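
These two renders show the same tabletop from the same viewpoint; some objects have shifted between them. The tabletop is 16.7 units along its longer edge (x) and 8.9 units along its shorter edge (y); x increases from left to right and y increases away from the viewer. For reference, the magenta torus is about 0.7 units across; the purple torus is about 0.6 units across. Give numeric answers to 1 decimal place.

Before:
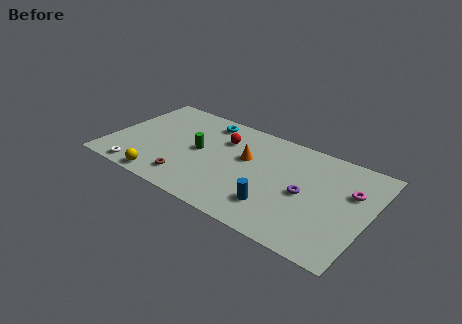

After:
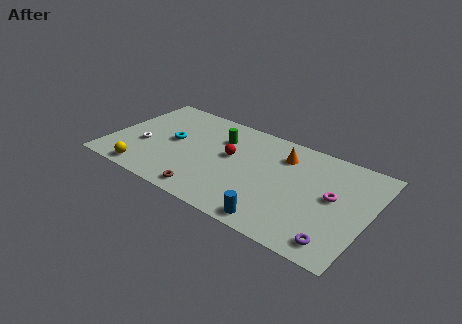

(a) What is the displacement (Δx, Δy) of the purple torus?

(2.4, -2.9)

The purple torus was at about (12.7, 4.2) and moved to about (15.1, 1.3).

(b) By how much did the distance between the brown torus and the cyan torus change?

-1.2

They were about 5.9 units apart before and 4.7 after — 1.2 units closer together.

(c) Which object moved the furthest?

the purple torus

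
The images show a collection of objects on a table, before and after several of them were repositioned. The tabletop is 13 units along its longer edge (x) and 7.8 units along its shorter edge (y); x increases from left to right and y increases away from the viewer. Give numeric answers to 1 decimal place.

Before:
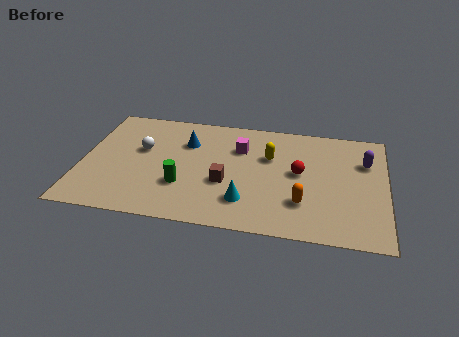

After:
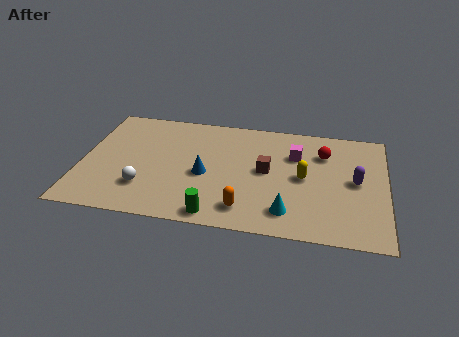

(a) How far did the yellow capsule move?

1.9

From (8.0, 5.1) to (9.5, 3.9), the yellow capsule covered √(1.5² + 1.2²) ≈ 1.9 units.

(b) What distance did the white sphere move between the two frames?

2.6

The white sphere was near (2.5, 4.7) before and (2.8, 2.1) after, so it travelled √(0.3² + 2.6²) ≈ 2.6 units.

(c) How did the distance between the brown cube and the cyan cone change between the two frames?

+1.4

Before: roughly 1.4 units apart; after: 2.8. That's 1.4 units further apart.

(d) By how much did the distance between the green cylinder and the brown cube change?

+2.0

The distance was about 1.9 in the first image and 3.9 in the second, so they moved 2.0 units further apart.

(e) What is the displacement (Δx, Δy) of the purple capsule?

(-0.4, -1.4)

From the two frames, the purple capsule sits at roughly (12.1, 5.4) before and (11.7, 4.0) after.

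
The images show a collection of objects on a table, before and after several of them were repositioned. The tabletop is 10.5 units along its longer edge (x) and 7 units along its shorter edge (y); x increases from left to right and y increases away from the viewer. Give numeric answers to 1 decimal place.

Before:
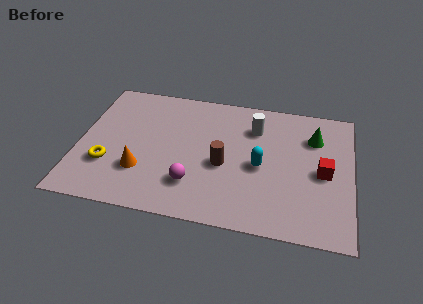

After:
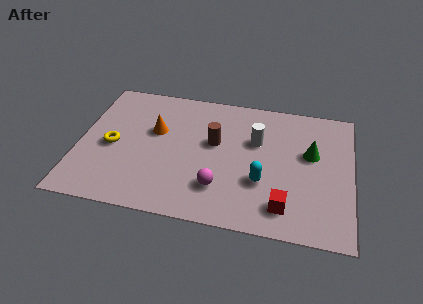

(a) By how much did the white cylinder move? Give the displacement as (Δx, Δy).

(0.1, -0.7)

The white cylinder was at about (6.7, 5.2) and moved to about (6.8, 4.5).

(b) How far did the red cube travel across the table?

2.4

The red cube was near (9.4, 3.3) before and (8.0, 1.3) after, so it travelled √(1.4² + 2.0²) ≈ 2.4 units.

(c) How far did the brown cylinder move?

1.2

The brown cylinder moved from about (5.6, 3.0) to (5.2, 4.1), a distance of √(0.4² + 1.1²) ≈ 1.2.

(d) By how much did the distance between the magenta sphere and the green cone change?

-1.4

The distance was about 5.6 in the first image and 4.2 in the second, so they moved 1.4 units closer together.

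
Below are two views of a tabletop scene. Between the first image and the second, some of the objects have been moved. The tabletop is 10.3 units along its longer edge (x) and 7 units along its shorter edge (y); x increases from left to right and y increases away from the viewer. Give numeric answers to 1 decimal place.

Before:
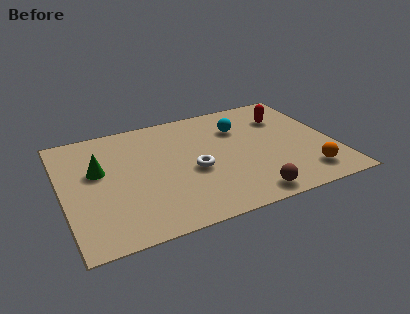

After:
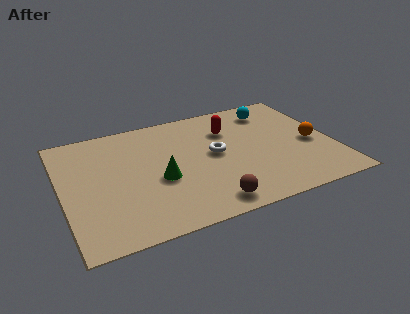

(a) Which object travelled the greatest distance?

the green cone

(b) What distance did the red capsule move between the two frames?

2.2

From (8.7, 5.1) to (6.5, 5.0), the red capsule covered √(2.2² + 0.1²) ≈ 2.2 units.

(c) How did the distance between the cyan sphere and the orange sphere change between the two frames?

-1.4

The distance was about 4.3 in the first image and 2.9 in the second, so they moved 1.4 units closer together.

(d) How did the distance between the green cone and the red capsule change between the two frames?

-3.8

They were about 7.4 units apart before and 3.6 after — 3.8 units closer together.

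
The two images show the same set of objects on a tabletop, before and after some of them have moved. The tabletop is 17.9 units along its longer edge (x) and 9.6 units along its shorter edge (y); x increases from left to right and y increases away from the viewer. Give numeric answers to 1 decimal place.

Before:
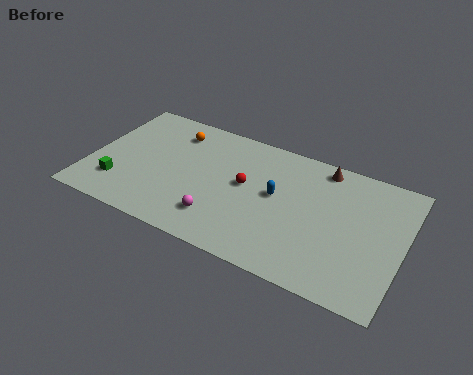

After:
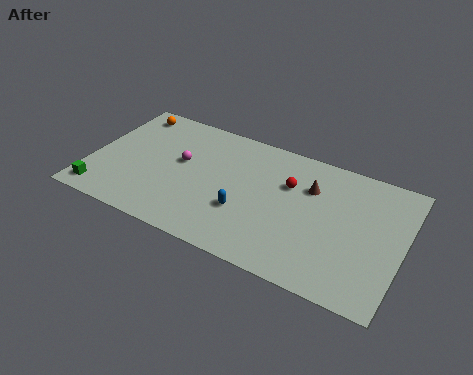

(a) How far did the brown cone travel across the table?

1.9

The brown cone moved from about (13.0, 8.5) to (12.5, 6.7), a distance of √(0.5² + 1.8²) ≈ 1.9.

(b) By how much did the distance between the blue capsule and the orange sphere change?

+2.3

Before: roughly 6.7 units apart; after: 9.0. That's 2.3 units further apart.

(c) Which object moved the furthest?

the magenta sphere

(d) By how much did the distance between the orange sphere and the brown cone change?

+2.4

They were about 8.6 units apart before and 11.0 after — 2.4 units further apart.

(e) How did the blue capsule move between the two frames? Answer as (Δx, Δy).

(-1.6, -2.0)

The blue capsule was at about (10.7, 5.3) and moved to about (9.1, 3.3).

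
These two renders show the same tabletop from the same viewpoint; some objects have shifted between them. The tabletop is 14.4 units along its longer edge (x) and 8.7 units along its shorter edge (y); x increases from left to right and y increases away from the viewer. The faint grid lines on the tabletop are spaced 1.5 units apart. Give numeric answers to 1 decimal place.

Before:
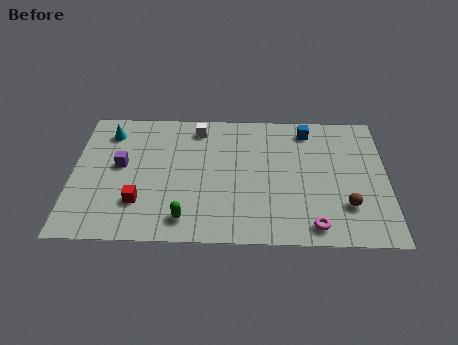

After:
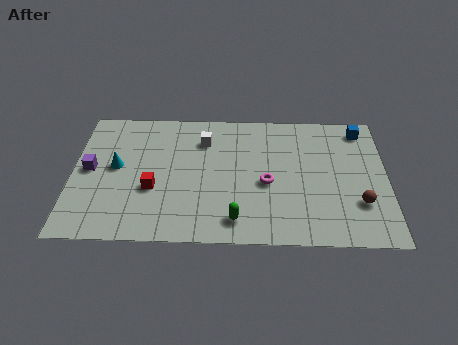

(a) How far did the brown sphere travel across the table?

0.6

The brown sphere moved from about (12.5, 2.4) to (13.1, 2.6), a distance of √(0.6² + 0.2²) ≈ 0.6.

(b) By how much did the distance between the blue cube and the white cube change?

+2.3

Before: roughly 5.1 units apart; after: 7.4. That's 2.3 units further apart.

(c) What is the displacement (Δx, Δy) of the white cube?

(0.3, -0.8)

The white cube started near (5.7, 7.4) and ended near (6.0, 6.6).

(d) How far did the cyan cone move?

2.3

From (1.6, 7.0) to (2.0, 4.7), the cyan cone covered √(0.4² + 2.3²) ≈ 2.3 units.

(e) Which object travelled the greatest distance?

the magenta torus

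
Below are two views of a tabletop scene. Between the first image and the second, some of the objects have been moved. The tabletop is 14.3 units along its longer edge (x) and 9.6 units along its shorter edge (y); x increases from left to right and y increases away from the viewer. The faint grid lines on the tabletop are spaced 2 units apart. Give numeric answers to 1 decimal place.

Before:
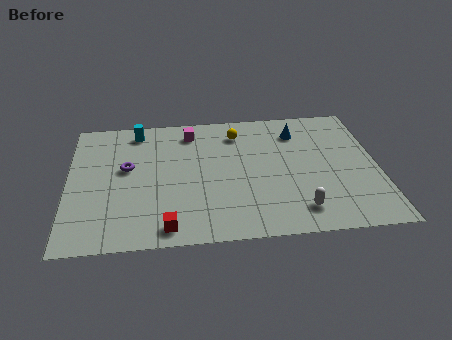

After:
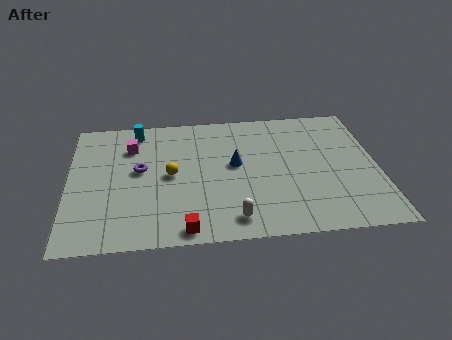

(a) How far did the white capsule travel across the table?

3.0

From (10.5, 1.7) to (7.5, 1.4), the white capsule covered √(3.0² + 0.3²) ≈ 3.0 units.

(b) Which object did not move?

the cyan cylinder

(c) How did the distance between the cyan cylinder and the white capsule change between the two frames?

-1.7

They were about 9.8 units apart before and 8.1 after — 1.7 units closer together.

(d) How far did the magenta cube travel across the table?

2.9

The magenta cube was near (5.7, 8.0) before and (2.9, 7.1) after, so it travelled √(2.8² + 0.9²) ≈ 2.9 units.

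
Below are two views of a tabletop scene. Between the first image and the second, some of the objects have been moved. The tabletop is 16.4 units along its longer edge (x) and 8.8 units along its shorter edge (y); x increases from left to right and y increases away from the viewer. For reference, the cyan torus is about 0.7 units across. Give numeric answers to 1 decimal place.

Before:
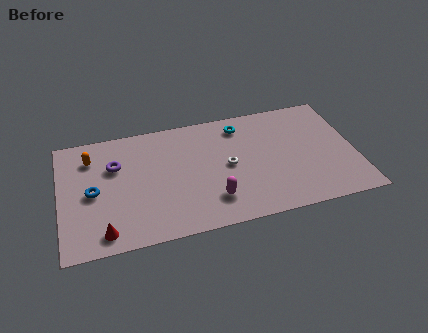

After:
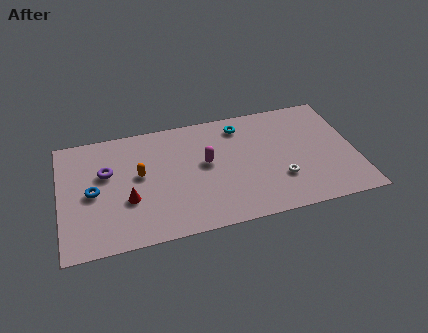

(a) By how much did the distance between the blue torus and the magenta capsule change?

-0.5

The distance was about 6.8 in the first image and 6.3 in the second, so they moved 0.5 units closer together.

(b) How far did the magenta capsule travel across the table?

2.8

The magenta capsule was near (8.3, 2.1) before and (8.1, 4.9) after, so it travelled √(0.2² + 2.8²) ≈ 2.8 units.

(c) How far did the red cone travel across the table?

2.4

From (2.3, 1.2) to (3.7, 3.2), the red cone covered √(1.4² + 2.0²) ≈ 2.4 units.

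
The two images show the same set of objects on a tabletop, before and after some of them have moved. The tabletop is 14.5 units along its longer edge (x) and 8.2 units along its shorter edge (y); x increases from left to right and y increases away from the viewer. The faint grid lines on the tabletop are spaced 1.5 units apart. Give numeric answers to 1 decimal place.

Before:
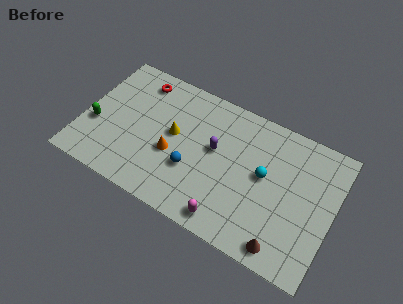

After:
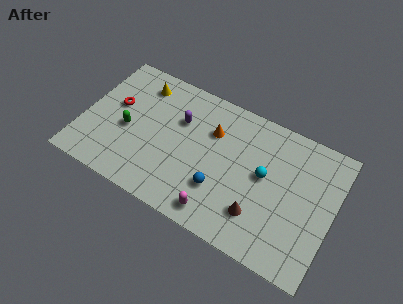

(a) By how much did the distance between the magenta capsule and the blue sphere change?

-1.7

Before: roughly 3.1 units apart; after: 1.4. That's 1.7 units closer together.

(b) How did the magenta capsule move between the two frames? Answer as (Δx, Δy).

(-0.6, 0.1)

From the two frames, the magenta capsule sits at roughly (8.9, 1.0) before and (8.3, 1.1) after.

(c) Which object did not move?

the cyan sphere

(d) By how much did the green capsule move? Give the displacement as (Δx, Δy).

(1.8, 0.5)

The green capsule was at about (0.8, 3.1) and moved to about (2.6, 3.6).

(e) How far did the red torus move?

2.4

From (2.8, 6.9) to (1.7, 4.8), the red torus covered √(1.1² + 2.1²) ≈ 2.4 units.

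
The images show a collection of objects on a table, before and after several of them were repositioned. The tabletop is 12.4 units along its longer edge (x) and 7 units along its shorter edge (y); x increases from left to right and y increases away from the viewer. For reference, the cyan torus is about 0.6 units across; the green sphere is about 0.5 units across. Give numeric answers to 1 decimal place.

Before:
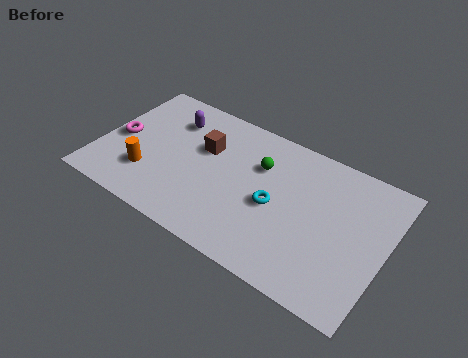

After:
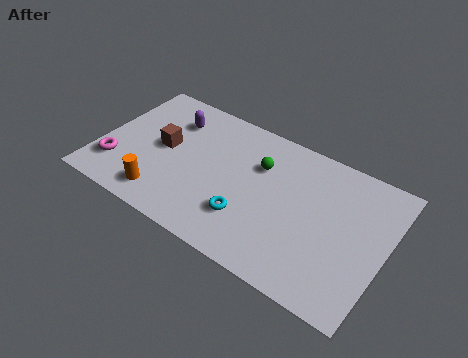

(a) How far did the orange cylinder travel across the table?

1.1

The orange cylinder was near (2.3, 2.0) before and (3.1, 1.2) after, so it travelled √(0.8² + 0.8²) ≈ 1.1 units.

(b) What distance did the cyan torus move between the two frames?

1.6

The cyan torus moved from about (7.7, 3.2) to (6.7, 2.0), a distance of √(1.0² + 1.2²) ≈ 1.6.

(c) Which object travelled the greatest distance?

the brown cube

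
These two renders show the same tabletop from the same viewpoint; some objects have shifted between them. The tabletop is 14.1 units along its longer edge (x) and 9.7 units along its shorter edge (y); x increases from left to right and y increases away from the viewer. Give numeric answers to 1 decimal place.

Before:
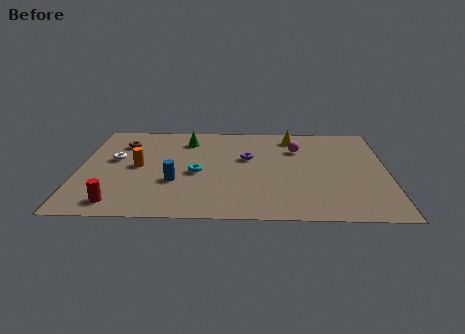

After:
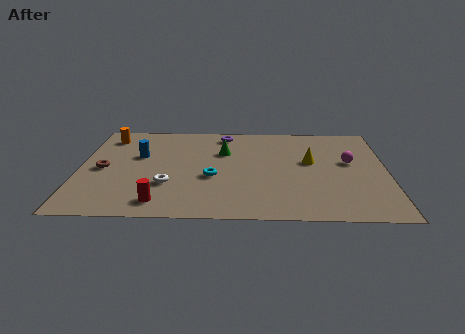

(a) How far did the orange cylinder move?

3.4

The orange cylinder moved from about (2.7, 4.9) to (1.2, 8.0), a distance of √(1.5² + 3.1²) ≈ 3.4.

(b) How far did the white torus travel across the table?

3.5

From (1.6, 5.6) to (4.1, 3.1), the white torus covered √(2.5² + 2.5²) ≈ 3.5 units.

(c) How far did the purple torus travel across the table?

2.7

From (7.7, 5.9) to (6.6, 8.4), the purple torus covered √(1.1² + 2.5²) ≈ 2.7 units.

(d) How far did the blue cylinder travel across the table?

3.1

From (4.4, 3.4) to (2.7, 6.0), the blue cylinder covered √(1.7² + 2.6²) ≈ 3.1 units.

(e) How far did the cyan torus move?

0.8

The cyan torus was near (5.4, 4.3) before and (6.1, 3.9) after, so it travelled √(0.7² + 0.4²) ≈ 0.8 units.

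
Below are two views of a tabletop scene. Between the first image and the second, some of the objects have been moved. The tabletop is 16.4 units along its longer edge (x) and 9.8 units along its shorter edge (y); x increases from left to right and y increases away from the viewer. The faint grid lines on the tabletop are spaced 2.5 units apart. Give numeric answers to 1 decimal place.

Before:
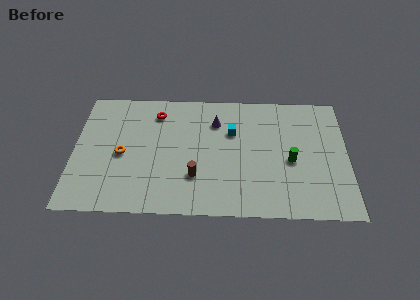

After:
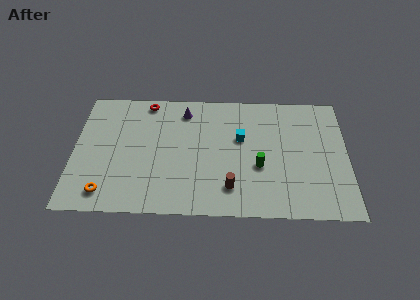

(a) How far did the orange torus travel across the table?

3.1

The orange torus moved from about (2.9, 4.5) to (2.0, 1.5), a distance of √(0.9² + 3.0²) ≈ 3.1.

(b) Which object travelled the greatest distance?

the orange torus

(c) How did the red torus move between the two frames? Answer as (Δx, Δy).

(-0.6, 0.9)

From the two frames, the red torus sits at roughly (4.9, 7.9) before and (4.3, 8.8) after.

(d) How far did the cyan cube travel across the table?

0.7

The cyan cube was near (9.5, 6.5) before and (10.0, 6.0) after, so it travelled √(0.5² + 0.5²) ≈ 0.7 units.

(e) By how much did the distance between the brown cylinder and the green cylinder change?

-3.5

They were about 5.9 units apart before and 2.4 after — 3.5 units closer together.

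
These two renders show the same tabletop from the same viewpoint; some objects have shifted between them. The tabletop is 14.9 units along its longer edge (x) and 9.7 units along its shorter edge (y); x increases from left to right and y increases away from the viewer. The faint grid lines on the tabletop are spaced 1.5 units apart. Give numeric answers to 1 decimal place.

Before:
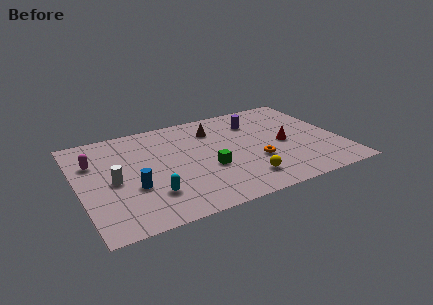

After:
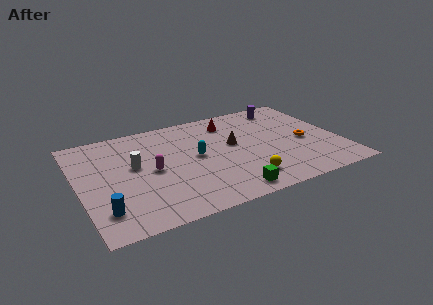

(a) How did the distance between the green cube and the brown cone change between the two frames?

+0.7

Before: roughly 3.8 units apart; after: 4.5. That's 0.7 units further apart.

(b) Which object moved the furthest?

the red cone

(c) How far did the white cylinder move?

1.6

The white cylinder was near (1.9, 4.5) before and (3.2, 5.5) after, so it travelled √(1.3² + 1.0²) ≈ 1.6 units.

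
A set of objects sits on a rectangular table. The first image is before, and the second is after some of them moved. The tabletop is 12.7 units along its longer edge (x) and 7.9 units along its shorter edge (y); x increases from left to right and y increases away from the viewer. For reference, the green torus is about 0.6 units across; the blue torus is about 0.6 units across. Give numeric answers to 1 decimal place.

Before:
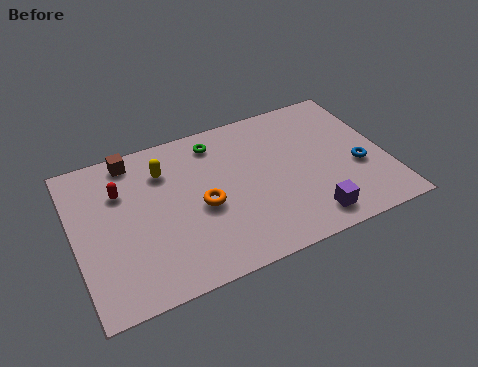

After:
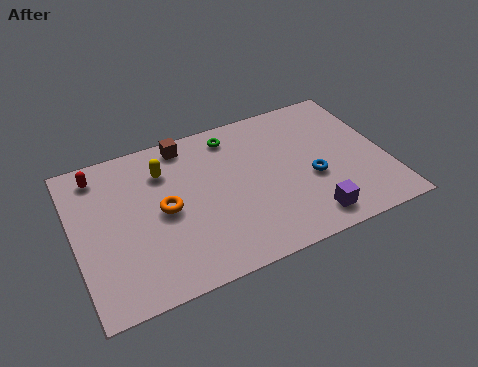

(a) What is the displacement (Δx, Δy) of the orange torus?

(-1.5, 0.4)

The orange torus started near (5.1, 3.5) and ended near (3.6, 3.9).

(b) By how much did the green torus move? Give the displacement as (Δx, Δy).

(0.7, 0.1)

The green torus started near (6.0, 6.6) and ended near (6.7, 6.7).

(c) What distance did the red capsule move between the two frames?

1.4

The red capsule was near (2.0, 5.5) before and (1.2, 6.7) after, so it travelled √(0.8² + 1.2²) ≈ 1.4 units.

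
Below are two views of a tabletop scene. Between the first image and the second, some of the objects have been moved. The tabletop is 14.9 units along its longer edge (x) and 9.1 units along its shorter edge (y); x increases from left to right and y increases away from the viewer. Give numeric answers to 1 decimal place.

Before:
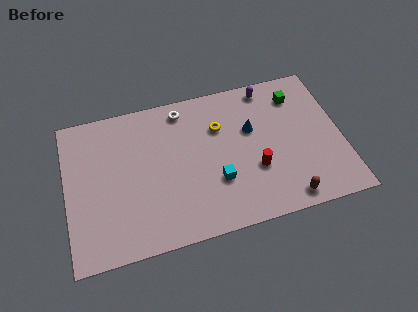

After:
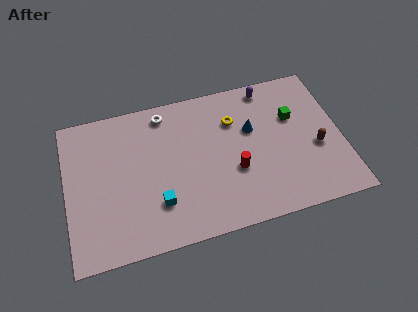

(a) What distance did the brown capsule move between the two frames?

3.3

The brown capsule was near (11.6, 1.0) before and (13.5, 3.7) after, so it travelled √(1.9² + 2.7²) ≈ 3.3 units.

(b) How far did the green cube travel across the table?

1.3

From (12.7, 7.2) to (12.4, 5.9), the green cube covered √(0.3² + 1.3²) ≈ 1.3 units.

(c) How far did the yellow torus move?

0.8

The yellow torus was near (8.4, 6.3) before and (9.2, 6.5) after, so it travelled √(0.8² + 0.2²) ≈ 0.8 units.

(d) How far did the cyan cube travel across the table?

3.2

The cyan cube was near (8.0, 3.0) before and (4.8, 2.5) after, so it travelled √(3.2² + 0.5²) ≈ 3.2 units.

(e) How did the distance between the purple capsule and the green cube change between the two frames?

+0.8

The distance was about 1.7 in the first image and 2.5 in the second, so they moved 0.8 units further apart.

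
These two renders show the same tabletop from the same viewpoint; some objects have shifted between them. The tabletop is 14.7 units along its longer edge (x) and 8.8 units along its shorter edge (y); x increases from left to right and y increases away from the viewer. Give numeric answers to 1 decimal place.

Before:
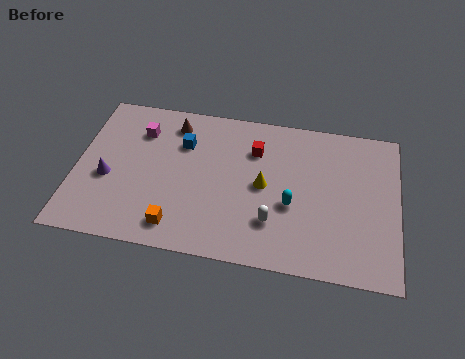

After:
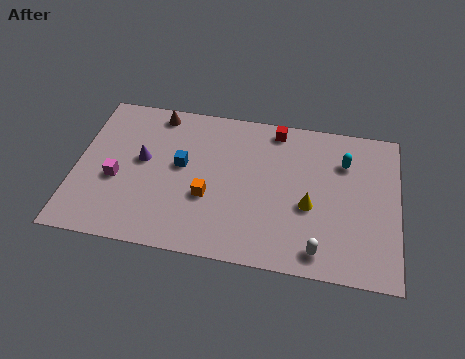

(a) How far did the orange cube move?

2.3

From (4.8, 1.4) to (6.1, 3.3), the orange cube covered √(1.3² + 1.9²) ≈ 2.3 units.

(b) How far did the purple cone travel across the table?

2.0

The purple cone was near (1.5, 3.6) before and (3.0, 4.9) after, so it travelled √(1.5² + 1.3²) ≈ 2.0 units.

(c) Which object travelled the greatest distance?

the cyan capsule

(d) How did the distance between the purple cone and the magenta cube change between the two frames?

-1.6

The distance was about 3.3 in the first image and 1.7 in the second, so they moved 1.6 units closer together.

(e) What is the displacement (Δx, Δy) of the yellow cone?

(2.1, -0.8)

The yellow cone started near (8.6, 4.4) and ended near (10.7, 3.6).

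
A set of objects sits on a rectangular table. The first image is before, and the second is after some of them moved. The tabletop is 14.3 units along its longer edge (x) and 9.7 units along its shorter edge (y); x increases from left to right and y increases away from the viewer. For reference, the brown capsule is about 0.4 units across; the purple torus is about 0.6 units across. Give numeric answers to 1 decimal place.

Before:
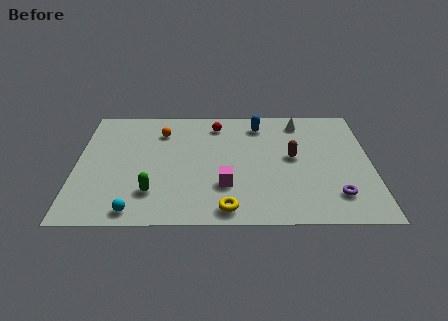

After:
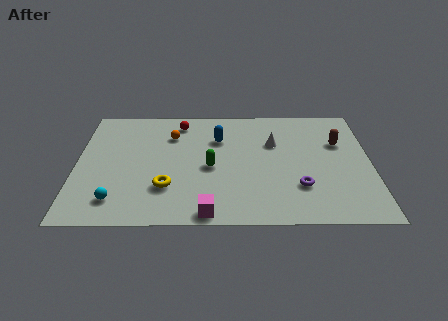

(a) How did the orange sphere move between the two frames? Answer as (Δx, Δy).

(0.5, -0.3)

The orange sphere started near (4.1, 7.4) and ended near (4.6, 7.1).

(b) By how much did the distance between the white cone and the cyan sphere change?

-1.9

Before: roughly 10.8 units apart; after: 8.9. That's 1.9 units closer together.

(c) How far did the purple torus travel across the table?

1.8

The purple torus moved from about (12.5, 2.1) to (10.8, 2.8), a distance of √(1.7² + 0.7²) ≈ 1.8.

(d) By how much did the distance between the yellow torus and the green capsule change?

-1.2

Before: roughly 3.8 units apart; after: 2.6. That's 1.2 units closer together.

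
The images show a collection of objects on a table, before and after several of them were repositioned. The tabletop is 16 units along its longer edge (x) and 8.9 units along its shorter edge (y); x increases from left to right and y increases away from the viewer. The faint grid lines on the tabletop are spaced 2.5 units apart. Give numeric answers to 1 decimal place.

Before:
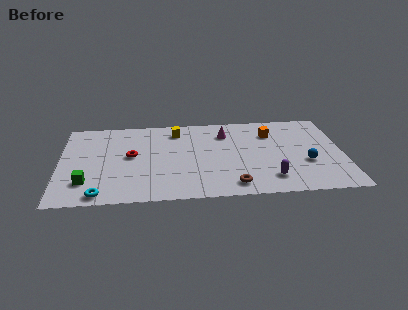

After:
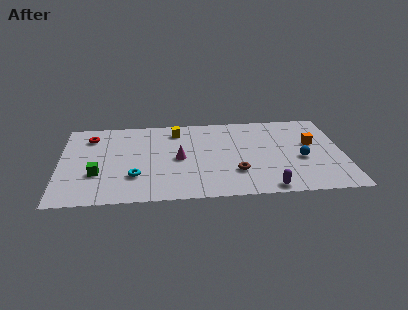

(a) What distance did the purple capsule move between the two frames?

1.0

The purple capsule was near (11.8, 1.8) before and (11.6, 0.8) after, so it travelled √(0.2² + 1.0²) ≈ 1.0 units.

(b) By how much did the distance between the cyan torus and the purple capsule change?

-1.9

They were about 9.5 units apart before and 7.6 after — 1.9 units closer together.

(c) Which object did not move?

the yellow cube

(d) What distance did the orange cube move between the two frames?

2.6

The orange cube was near (12.0, 6.6) before and (14.3, 5.3) after, so it travelled √(2.3² + 1.3²) ≈ 2.6 units.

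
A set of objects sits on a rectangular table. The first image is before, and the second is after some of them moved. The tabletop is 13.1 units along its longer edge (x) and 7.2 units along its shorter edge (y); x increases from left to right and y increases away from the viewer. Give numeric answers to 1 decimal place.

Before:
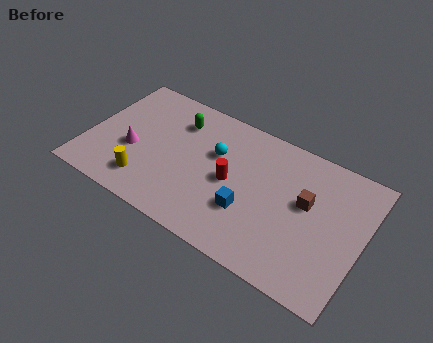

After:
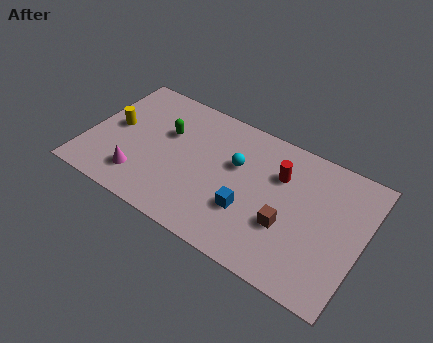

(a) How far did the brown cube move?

1.7

The brown cube was near (10.4, 4.2) before and (9.7, 2.6) after, so it travelled √(0.7² + 1.6²) ≈ 1.7 units.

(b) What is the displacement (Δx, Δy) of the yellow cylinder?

(-1.9, 2.3)

The yellow cylinder started near (3.1, 1.5) and ended near (1.2, 3.8).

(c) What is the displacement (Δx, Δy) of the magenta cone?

(0.6, -1.3)

The magenta cone started near (2.2, 2.9) and ended near (2.8, 1.6).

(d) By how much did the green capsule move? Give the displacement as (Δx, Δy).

(-0.4, -0.9)

The green capsule was at about (4.0, 5.5) and moved to about (3.6, 4.6).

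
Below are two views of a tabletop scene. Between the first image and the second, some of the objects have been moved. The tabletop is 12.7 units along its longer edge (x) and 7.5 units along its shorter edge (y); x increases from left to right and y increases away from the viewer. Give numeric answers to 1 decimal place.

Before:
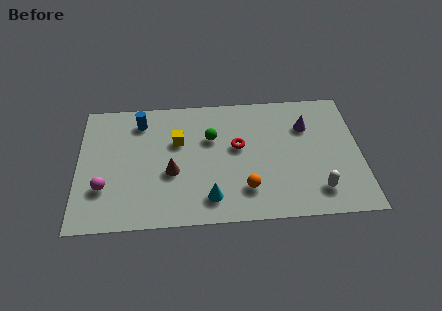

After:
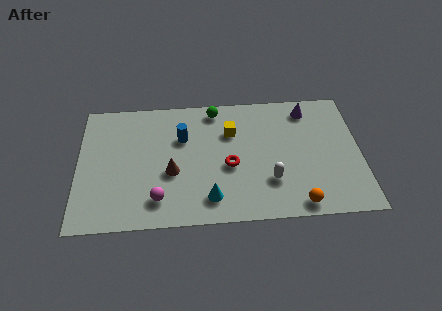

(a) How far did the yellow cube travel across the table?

2.4

The yellow cube moved from about (4.5, 4.8) to (6.9, 5.2), a distance of √(2.4² + 0.4²) ≈ 2.4.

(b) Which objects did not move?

the brown cone and the cyan cone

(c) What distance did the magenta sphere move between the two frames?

2.5

From (1.2, 2.3) to (3.6, 1.5), the magenta sphere covered √(2.4² + 0.8²) ≈ 2.5 units.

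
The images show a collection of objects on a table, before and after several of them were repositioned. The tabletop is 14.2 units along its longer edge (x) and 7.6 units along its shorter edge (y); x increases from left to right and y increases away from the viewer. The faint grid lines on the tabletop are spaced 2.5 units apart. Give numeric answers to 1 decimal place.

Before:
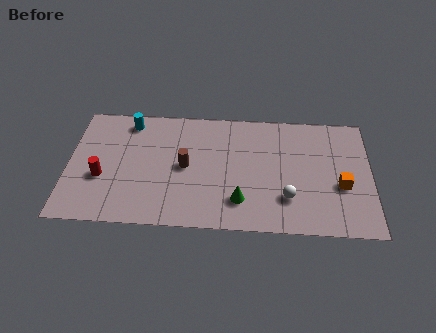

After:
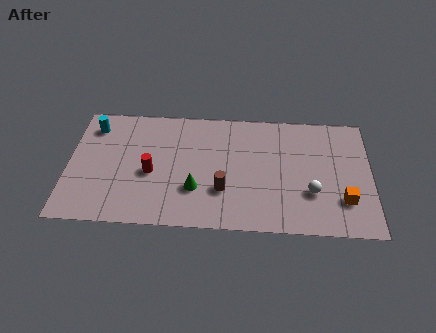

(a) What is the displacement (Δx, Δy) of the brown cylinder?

(1.8, -1.4)

The brown cylinder started near (5.5, 3.8) and ended near (7.3, 2.4).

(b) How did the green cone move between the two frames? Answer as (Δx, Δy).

(-2.1, 0.6)

The green cone started near (8.1, 1.8) and ended near (6.0, 2.4).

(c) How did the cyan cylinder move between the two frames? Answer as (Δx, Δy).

(-1.7, -0.4)

The cyan cylinder started near (2.8, 6.5) and ended near (1.1, 6.1).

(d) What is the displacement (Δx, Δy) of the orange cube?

(0.1, -0.9)

The orange cube was at about (12.8, 3.0) and moved to about (12.9, 2.1).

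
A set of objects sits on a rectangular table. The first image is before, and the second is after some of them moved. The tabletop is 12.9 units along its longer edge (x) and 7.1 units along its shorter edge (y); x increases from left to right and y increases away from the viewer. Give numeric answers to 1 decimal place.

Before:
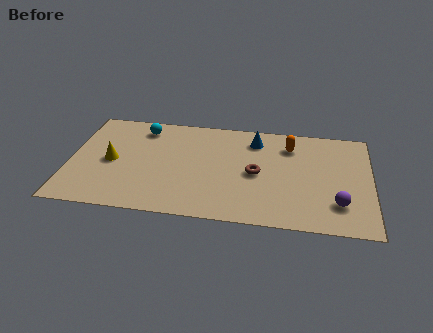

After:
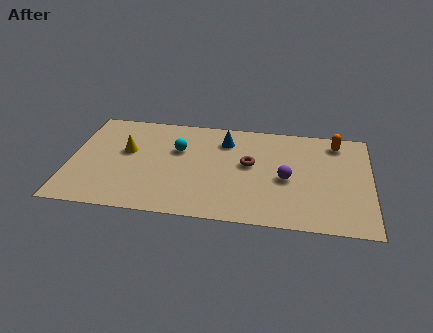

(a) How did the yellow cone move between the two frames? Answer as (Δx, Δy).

(0.6, 0.8)

The yellow cone was at about (1.8, 3.4) and moved to about (2.4, 4.2).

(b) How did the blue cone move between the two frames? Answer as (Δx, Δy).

(-1.3, -0.2)

The blue cone was at about (7.9, 5.7) and moved to about (6.6, 5.5).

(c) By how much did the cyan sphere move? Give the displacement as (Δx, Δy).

(1.6, -1.3)

The cyan sphere started near (3.0, 5.9) and ended near (4.6, 4.6).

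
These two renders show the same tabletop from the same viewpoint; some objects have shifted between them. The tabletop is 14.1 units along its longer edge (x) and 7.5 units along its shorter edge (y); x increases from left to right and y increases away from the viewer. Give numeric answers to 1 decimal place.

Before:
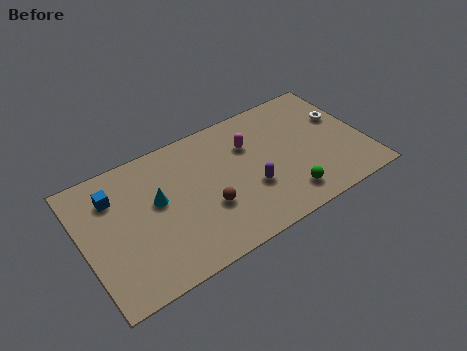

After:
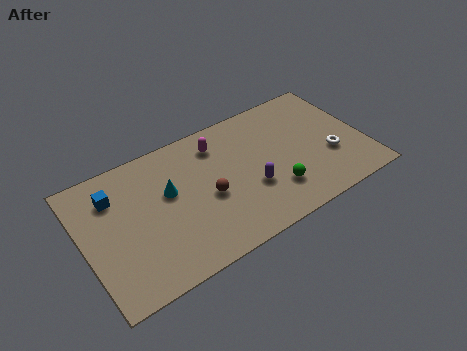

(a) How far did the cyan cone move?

0.6

The cyan cone moved from about (3.7, 4.3) to (4.3, 4.5), a distance of √(0.6² + 0.2²) ≈ 0.6.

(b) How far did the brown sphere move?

0.6

The brown sphere was near (6.0, 2.7) before and (6.1, 3.3) after, so it travelled √(0.1² + 0.6²) ≈ 0.6 units.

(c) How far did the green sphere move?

0.8

From (9.8, 1.4) to (9.3, 2.0), the green sphere covered √(0.5² + 0.6²) ≈ 0.8 units.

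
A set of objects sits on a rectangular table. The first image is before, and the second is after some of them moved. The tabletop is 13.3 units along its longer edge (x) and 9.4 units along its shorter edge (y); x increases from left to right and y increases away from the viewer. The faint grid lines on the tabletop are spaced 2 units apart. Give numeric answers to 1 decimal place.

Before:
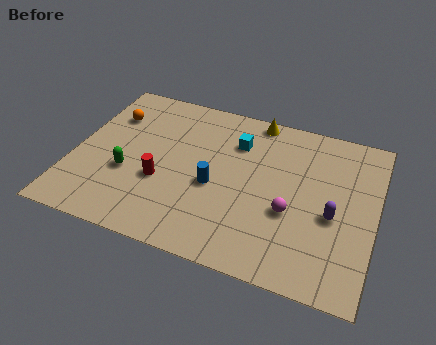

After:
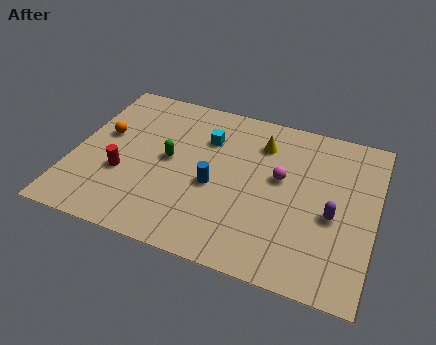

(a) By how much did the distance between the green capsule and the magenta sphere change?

-2.3

Before: roughly 7.2 units apart; after: 4.9. That's 2.3 units closer together.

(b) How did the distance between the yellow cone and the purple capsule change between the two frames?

-1.3

Before: roughly 6.0 units apart; after: 4.7. That's 1.3 units closer together.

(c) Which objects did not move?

the purple capsule and the blue cylinder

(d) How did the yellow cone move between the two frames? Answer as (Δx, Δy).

(0.4, -1.4)

From the two frames, the yellow cone sits at roughly (7.7, 8.6) before and (8.1, 7.2) after.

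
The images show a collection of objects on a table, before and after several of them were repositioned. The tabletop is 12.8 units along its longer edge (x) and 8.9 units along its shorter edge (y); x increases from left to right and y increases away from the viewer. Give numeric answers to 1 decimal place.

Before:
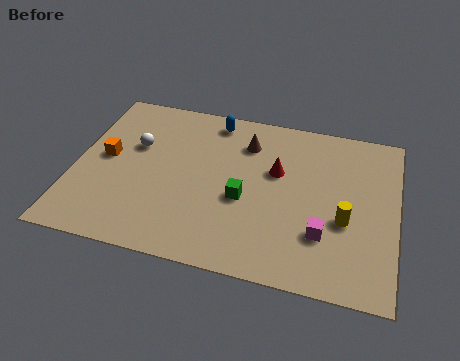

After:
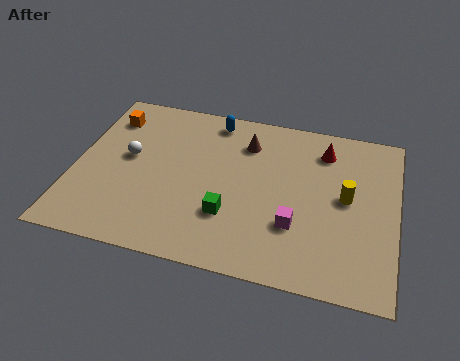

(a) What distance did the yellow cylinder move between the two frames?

1.2

The yellow cylinder was near (10.8, 3.5) before and (10.8, 4.7) after, so it travelled √(0.0² + 1.2²) ≈ 1.2 units.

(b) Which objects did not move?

the blue capsule and the brown cone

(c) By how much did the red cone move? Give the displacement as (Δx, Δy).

(1.8, 1.6)

From the two frames, the red cone sits at roughly (8.0, 5.5) before and (9.8, 7.1) after.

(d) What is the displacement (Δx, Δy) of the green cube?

(-0.5, -1.0)

From the two frames, the green cube sits at roughly (6.8, 3.7) before and (6.3, 2.7) after.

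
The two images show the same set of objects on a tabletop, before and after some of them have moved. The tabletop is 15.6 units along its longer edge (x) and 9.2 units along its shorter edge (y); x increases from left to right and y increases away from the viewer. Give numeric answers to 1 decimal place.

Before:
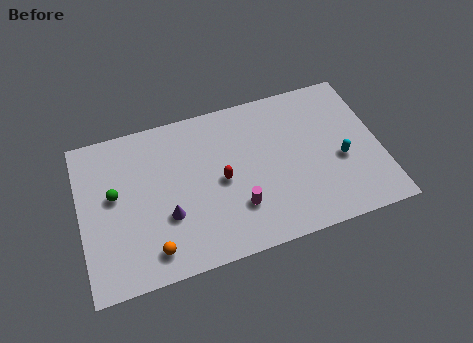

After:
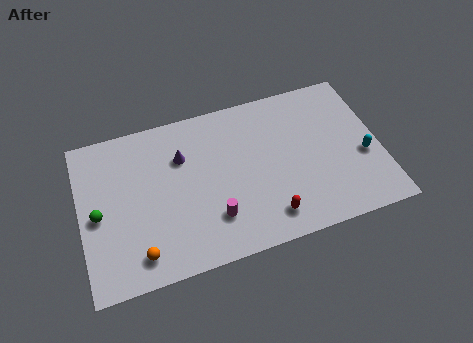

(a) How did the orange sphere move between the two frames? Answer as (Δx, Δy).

(-0.7, 0.0)

The orange sphere was at about (3.5, 1.5) and moved to about (2.8, 1.5).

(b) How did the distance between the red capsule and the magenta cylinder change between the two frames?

+1.0

They were about 1.9 units apart before and 2.9 after — 1.0 units further apart.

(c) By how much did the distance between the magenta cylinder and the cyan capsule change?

+2.5

The distance was about 5.6 in the first image and 8.1 in the second, so they moved 2.5 units further apart.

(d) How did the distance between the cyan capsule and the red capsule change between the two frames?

-0.6

The distance was about 6.2 in the first image and 5.6 in the second, so they moved 0.6 units closer together.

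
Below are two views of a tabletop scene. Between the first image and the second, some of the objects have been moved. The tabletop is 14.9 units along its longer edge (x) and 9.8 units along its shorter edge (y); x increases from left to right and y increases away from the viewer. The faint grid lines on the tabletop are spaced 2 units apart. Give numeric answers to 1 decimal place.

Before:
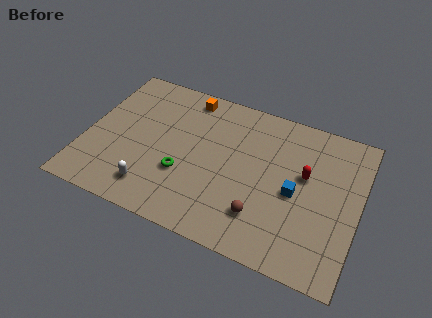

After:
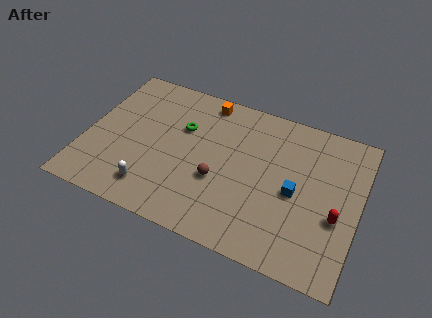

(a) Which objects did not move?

the blue cube and the white capsule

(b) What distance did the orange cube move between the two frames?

1.0

The orange cube was near (5.1, 8.6) before and (6.1, 8.7) after, so it travelled √(1.0² + 0.1²) ≈ 1.0 units.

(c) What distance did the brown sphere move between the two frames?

2.8

From (9.9, 2.4) to (7.4, 3.7), the brown sphere covered √(2.5² + 1.3²) ≈ 2.8 units.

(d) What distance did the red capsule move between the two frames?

2.8

The red capsule moved from about (11.9, 5.8) to (13.8, 3.8), a distance of √(1.9² + 2.0²) ≈ 2.8.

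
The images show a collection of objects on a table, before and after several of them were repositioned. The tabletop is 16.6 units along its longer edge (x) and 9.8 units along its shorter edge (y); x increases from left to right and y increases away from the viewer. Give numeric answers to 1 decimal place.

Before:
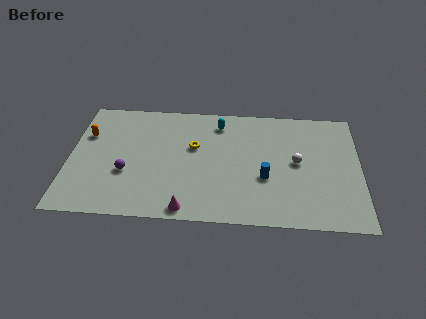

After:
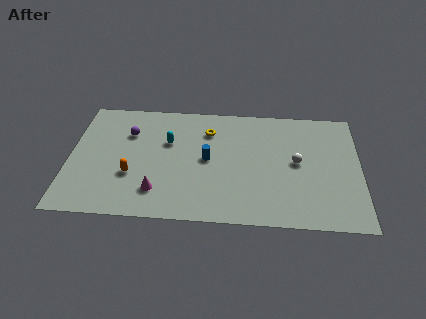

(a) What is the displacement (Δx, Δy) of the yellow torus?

(0.8, 1.4)

The yellow torus was at about (7.1, 6.0) and moved to about (7.9, 7.4).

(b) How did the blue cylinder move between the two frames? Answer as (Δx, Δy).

(-3.3, 1.3)

The blue cylinder started near (11.2, 3.7) and ended near (7.9, 5.0).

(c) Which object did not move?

the white sphere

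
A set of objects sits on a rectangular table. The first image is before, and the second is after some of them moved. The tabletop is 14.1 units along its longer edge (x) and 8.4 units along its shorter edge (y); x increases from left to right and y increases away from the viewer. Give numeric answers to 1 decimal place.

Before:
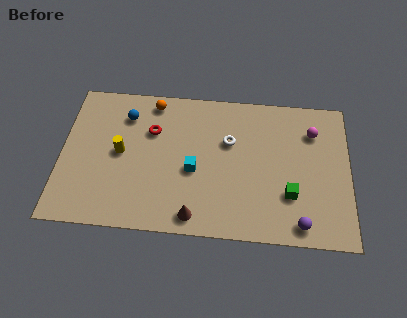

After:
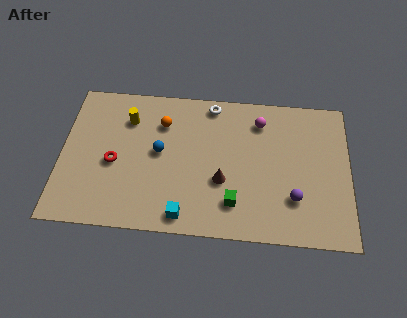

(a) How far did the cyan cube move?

2.6

The cyan cube moved from about (6.5, 3.6) to (6.1, 1.0), a distance of √(0.4² + 2.6²) ≈ 2.6.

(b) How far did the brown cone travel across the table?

2.5

The brown cone was near (6.6, 1.0) before and (7.9, 3.1) after, so it travelled √(1.3² + 2.1²) ≈ 2.5 units.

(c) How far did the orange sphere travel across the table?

1.3

The orange sphere was near (4.4, 7.4) before and (4.9, 6.2) after, so it travelled √(0.5² + 1.2²) ≈ 1.3 units.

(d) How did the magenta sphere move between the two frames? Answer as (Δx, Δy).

(-2.6, 0.4)

From the two frames, the magenta sphere sits at roughly (12.3, 6.3) before and (9.7, 6.7) after.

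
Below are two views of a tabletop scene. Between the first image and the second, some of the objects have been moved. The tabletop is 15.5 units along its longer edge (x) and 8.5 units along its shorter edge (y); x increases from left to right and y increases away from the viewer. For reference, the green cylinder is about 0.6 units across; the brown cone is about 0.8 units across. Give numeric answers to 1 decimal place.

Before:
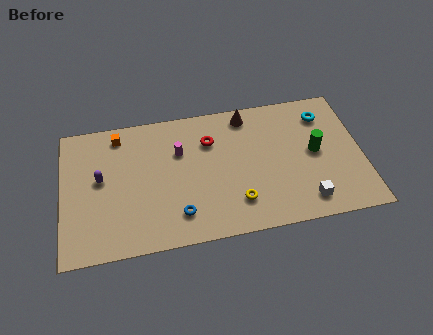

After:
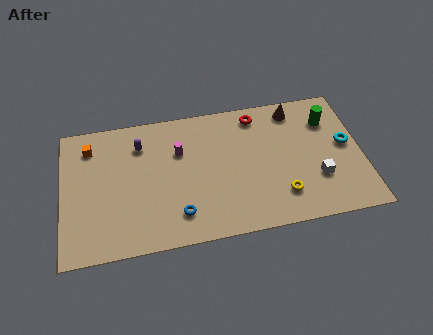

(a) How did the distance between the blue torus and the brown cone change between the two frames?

+1.6

The distance was about 6.8 in the first image and 8.4 in the second, so they moved 1.6 units further apart.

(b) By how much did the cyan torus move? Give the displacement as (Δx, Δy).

(1.0, -2.1)

The cyan torus started near (13.7, 6.7) and ended near (14.7, 4.6).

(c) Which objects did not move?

the blue torus and the magenta cylinder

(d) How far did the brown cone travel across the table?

2.5

The brown cone was near (9.7, 7.4) before and (12.2, 7.3) after, so it travelled √(2.5² + 0.1²) ≈ 2.5 units.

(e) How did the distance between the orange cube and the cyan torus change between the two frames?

+2.7

They were about 10.7 units apart before and 13.4 after — 2.7 units further apart.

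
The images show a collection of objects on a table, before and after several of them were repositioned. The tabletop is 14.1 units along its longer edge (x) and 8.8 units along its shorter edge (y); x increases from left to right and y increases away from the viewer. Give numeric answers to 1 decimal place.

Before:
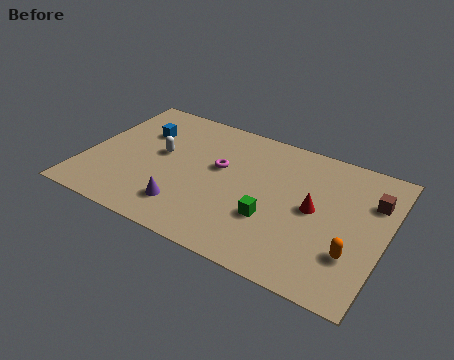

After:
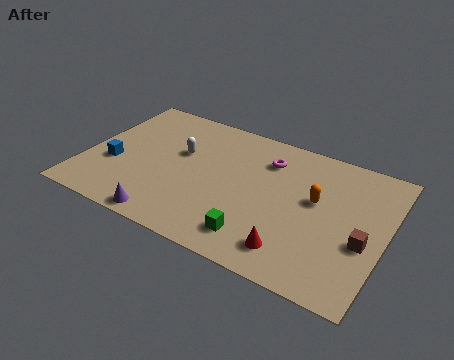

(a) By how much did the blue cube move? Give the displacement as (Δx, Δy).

(-0.9, -2.8)

The blue cube was at about (2.3, 6.1) and moved to about (1.4, 3.3).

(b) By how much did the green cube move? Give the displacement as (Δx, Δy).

(-0.5, -1.4)

The green cube started near (9.0, 3.0) and ended near (8.5, 1.6).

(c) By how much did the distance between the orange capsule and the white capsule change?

-3.2

Before: roughly 9.7 units apart; after: 6.5. That's 3.2 units closer together.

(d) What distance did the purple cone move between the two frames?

1.3

The purple cone moved from about (5.1, 1.9) to (4.4, 0.8), a distance of √(0.7² + 1.1²) ≈ 1.3.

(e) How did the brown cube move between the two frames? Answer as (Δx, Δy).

(-0.1, -2.7)

The brown cube was at about (13.3, 6.2) and moved to about (13.2, 3.5).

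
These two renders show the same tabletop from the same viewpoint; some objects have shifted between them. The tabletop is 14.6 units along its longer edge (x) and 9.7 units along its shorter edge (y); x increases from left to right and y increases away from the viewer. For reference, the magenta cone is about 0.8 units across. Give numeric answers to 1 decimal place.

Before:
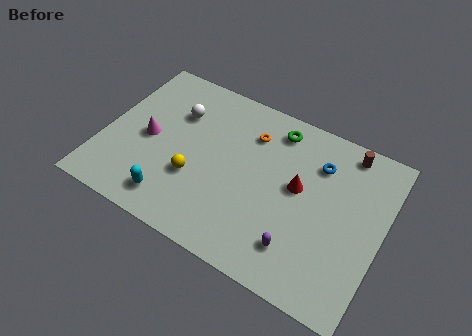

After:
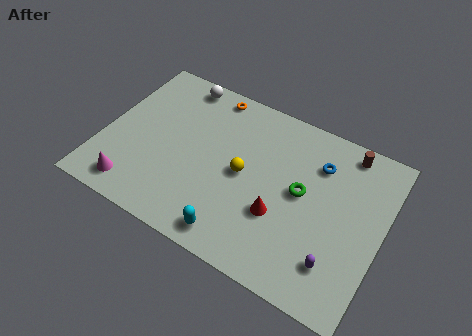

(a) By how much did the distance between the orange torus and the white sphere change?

-2.2

Before: roughly 3.9 units apart; after: 1.7. That's 2.2 units closer together.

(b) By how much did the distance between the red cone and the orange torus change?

+3.6

They were about 3.4 units apart before and 7.0 after — 3.6 units further apart.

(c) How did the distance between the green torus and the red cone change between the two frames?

-1.2

The distance was about 3.2 in the first image and 2.0 in the second, so they moved 1.2 units closer together.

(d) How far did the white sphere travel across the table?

1.9

The white sphere moved from about (3.5, 6.8) to (3.3, 8.7), a distance of √(0.2² + 1.9²) ≈ 1.9.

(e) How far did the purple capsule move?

1.9

The purple capsule was near (10.7, 2.1) before and (12.6, 2.2) after, so it travelled √(1.9² + 0.1²) ≈ 1.9 units.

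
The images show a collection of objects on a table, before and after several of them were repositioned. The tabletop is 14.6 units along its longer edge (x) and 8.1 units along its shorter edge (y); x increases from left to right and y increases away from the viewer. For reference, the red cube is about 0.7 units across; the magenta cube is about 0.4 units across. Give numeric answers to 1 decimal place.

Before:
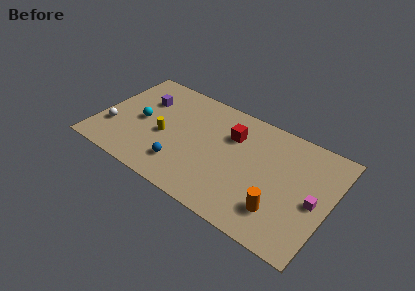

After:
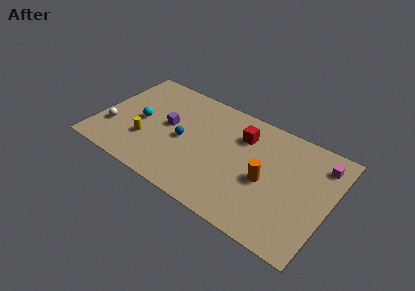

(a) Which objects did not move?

the cyan sphere and the white sphere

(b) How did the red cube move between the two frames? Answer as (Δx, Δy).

(0.6, 0.3)

From the two frames, the red cube sits at roughly (8.2, 5.7) before and (8.8, 6.0) after.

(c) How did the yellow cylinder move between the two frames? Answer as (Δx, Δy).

(-1.0, -0.9)

The yellow cylinder started near (4.2, 3.5) and ended near (3.2, 2.6).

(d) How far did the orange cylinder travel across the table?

1.9

The orange cylinder was near (11.8, 2.0) before and (10.7, 3.6) after, so it travelled √(1.1² + 1.6²) ≈ 1.9 units.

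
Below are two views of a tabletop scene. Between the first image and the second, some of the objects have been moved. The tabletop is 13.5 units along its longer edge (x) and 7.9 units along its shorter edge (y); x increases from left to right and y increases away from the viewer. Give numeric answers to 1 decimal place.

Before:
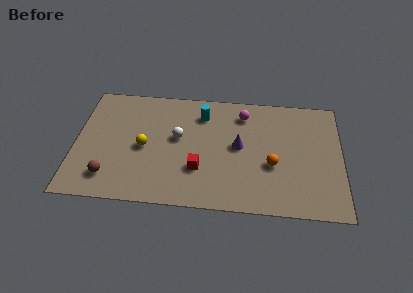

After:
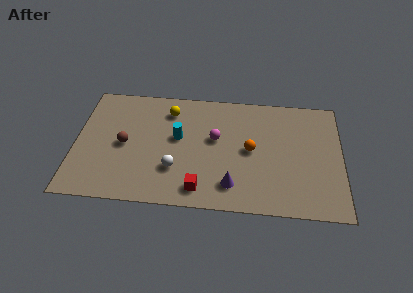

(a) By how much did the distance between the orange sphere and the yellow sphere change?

-1.7

They were about 6.5 units apart before and 4.8 after — 1.7 units closer together.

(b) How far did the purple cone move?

2.6

The purple cone was near (8.3, 4.2) before and (8.0, 1.6) after, so it travelled √(0.3² + 2.6²) ≈ 2.6 units.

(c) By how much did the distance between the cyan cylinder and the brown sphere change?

-3.7

Before: roughly 6.5 units apart; after: 2.8. That's 3.7 units closer together.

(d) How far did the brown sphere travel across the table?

2.3

The brown sphere was near (1.8, 1.6) before and (2.5, 3.8) after, so it travelled √(0.7² + 2.2²) ≈ 2.3 units.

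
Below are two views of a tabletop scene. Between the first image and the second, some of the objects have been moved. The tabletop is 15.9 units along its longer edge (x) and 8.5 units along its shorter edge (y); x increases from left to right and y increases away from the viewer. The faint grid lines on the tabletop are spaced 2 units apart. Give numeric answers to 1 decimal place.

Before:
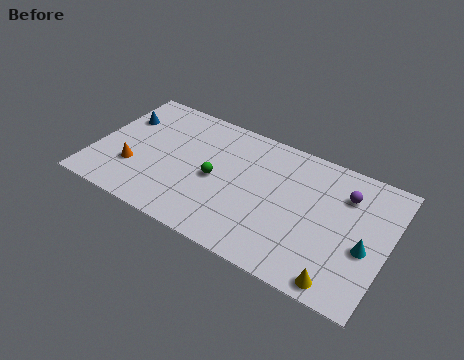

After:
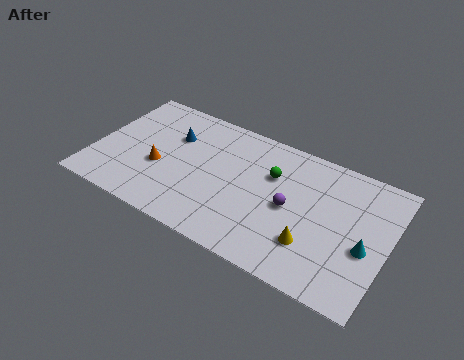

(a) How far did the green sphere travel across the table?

3.4

The green sphere was near (6.6, 4.0) before and (9.5, 5.7) after, so it travelled √(2.9² + 1.7²) ≈ 3.4 units.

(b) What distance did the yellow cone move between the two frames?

2.3

The yellow cone moved from about (13.8, 0.9) to (12.1, 2.4), a distance of √(1.7² + 1.5²) ≈ 2.3.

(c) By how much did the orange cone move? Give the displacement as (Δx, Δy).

(1.3, 0.7)

The orange cone was at about (2.3, 2.7) and moved to about (3.6, 3.4).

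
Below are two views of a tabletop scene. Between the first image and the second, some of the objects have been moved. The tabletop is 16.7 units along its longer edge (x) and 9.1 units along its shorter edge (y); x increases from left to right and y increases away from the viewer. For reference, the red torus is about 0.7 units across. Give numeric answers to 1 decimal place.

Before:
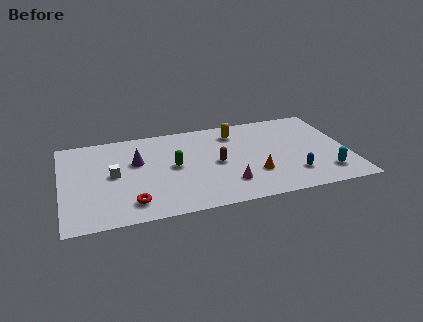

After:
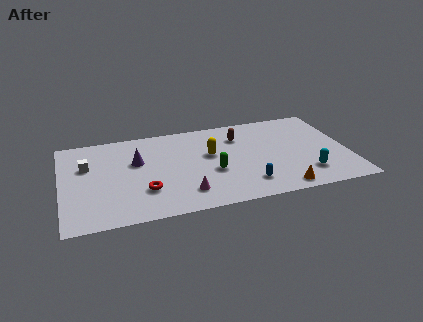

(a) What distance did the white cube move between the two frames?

1.9

The white cube was near (3.0, 4.7) before and (1.5, 5.9) after, so it travelled √(1.5² + 1.2²) ≈ 1.9 units.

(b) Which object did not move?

the purple cone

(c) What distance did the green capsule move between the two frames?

2.5

The green capsule moved from about (6.5, 4.7) to (8.7, 3.6), a distance of √(2.2² + 1.1²) ≈ 2.5.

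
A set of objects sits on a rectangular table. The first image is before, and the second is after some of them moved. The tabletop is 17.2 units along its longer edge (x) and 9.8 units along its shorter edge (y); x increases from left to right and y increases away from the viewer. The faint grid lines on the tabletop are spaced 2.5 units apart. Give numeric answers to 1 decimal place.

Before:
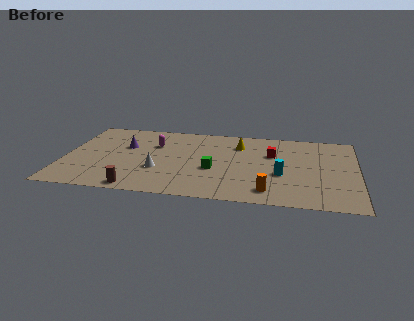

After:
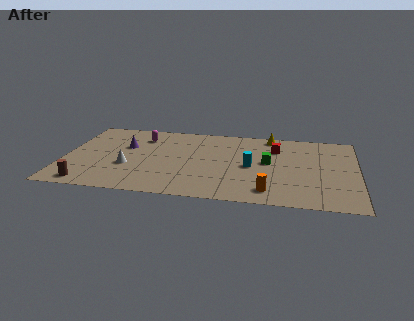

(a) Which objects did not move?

the purple cone and the orange cylinder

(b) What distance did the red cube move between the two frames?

0.8

The red cube moved from about (12.2, 6.4) to (12.4, 7.2), a distance of √(0.2² + 0.8²) ≈ 0.8.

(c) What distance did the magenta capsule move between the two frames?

1.2

The magenta capsule moved from about (5.2, 6.7) to (4.4, 7.6), a distance of √(0.8² + 0.9²) ≈ 1.2.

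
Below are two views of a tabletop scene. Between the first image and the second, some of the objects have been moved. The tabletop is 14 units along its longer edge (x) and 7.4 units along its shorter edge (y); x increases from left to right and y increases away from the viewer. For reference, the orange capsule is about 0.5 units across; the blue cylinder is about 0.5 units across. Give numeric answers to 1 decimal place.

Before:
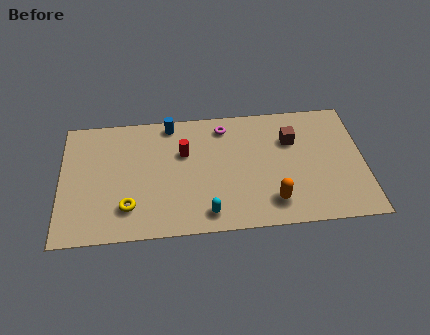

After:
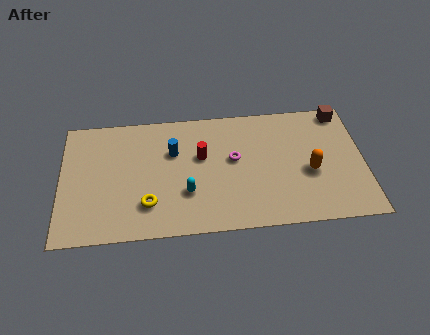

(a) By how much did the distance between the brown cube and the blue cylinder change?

+2.3

They were about 5.8 units apart before and 8.1 after — 2.3 units further apart.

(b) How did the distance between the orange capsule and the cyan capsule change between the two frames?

+2.7

Before: roughly 3.0 units apart; after: 5.7. That's 2.7 units further apart.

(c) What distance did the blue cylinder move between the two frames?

1.7

From (5.1, 6.6) to (5.2, 4.9), the blue cylinder covered √(0.1² + 1.7²) ≈ 1.7 units.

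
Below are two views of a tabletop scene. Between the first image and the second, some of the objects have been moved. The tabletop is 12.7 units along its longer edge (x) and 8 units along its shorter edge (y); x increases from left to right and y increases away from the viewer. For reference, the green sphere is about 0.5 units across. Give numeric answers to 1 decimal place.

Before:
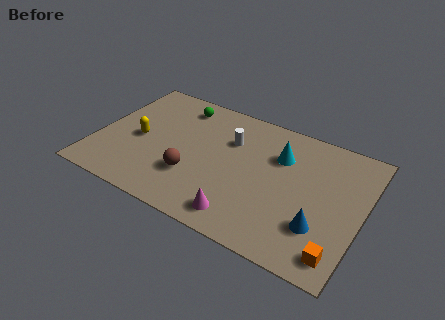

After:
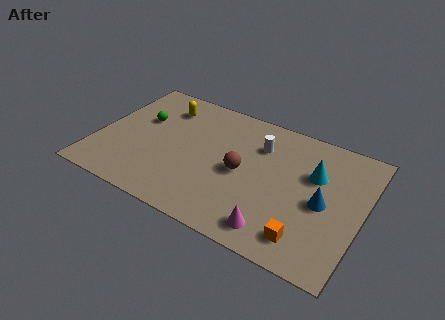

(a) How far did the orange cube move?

1.5

From (11.9, 1.2) to (10.4, 1.4), the orange cube covered √(1.5² + 0.2²) ≈ 1.5 units.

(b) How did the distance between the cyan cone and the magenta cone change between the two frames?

-0.4

They were about 4.6 units apart before and 4.2 after — 0.4 units closer together.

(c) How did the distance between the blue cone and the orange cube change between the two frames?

+0.9

Before: roughly 1.5 units apart; after: 2.4. That's 0.9 units further apart.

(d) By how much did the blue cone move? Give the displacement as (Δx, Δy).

(0.0, 1.4)

The blue cone was at about (10.9, 2.3) and moved to about (10.9, 3.7).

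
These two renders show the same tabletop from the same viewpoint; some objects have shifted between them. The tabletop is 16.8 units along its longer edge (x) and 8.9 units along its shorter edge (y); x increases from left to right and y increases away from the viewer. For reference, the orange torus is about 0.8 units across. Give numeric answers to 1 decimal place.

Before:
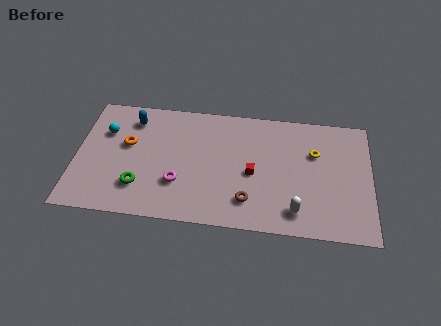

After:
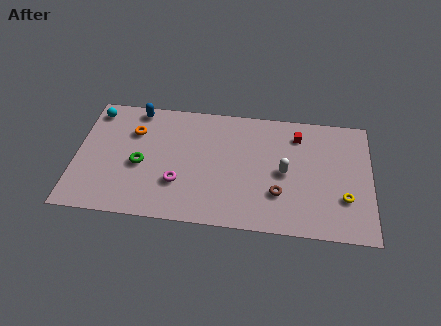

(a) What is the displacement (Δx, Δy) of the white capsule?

(-0.7, 2.7)

From the two frames, the white capsule sits at roughly (12.6, 1.6) before and (11.9, 4.3) after.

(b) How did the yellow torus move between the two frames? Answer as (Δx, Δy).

(1.7, -3.1)

The yellow torus started near (13.6, 5.9) and ended near (15.3, 2.8).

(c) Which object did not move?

the magenta torus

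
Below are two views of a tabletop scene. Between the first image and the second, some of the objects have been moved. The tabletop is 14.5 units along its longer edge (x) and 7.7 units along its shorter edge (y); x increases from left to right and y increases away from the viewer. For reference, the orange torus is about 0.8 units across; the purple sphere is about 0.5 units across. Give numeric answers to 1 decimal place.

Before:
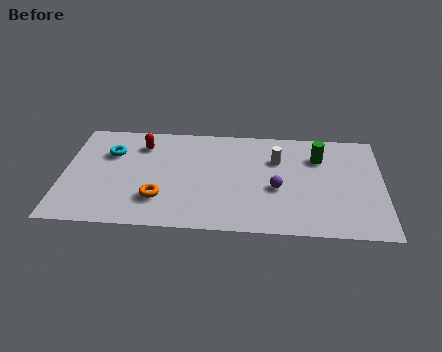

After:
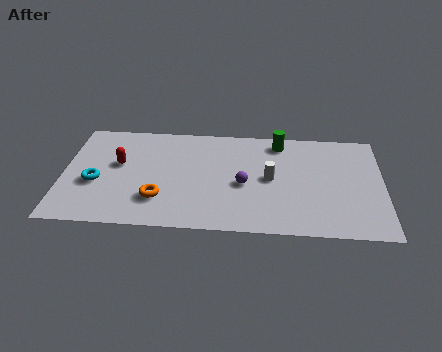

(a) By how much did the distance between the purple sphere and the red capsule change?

-1.0

They were about 6.8 units apart before and 5.8 after — 1.0 units closer together.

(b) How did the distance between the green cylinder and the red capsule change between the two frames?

-0.5

They were about 8.1 units apart before and 7.6 after — 0.5 units closer together.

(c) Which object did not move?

the orange torus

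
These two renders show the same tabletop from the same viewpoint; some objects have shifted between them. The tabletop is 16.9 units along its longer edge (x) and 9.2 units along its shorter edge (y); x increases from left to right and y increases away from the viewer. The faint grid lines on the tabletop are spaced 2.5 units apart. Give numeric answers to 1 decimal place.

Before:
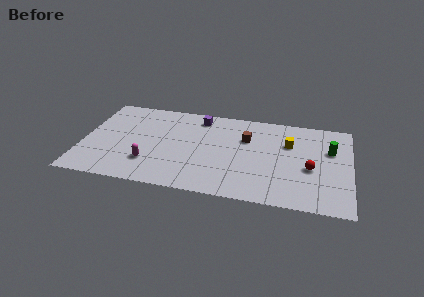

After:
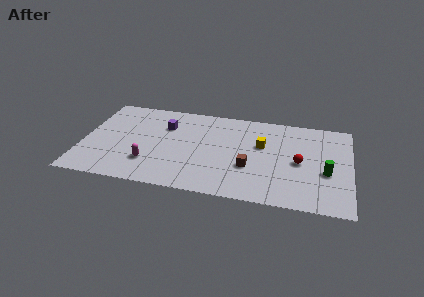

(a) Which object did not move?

the magenta capsule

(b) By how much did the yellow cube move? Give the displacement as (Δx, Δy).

(-1.7, -0.5)

From the two frames, the yellow cube sits at roughly (13.0, 6.2) before and (11.3, 5.7) after.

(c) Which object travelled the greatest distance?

the brown cube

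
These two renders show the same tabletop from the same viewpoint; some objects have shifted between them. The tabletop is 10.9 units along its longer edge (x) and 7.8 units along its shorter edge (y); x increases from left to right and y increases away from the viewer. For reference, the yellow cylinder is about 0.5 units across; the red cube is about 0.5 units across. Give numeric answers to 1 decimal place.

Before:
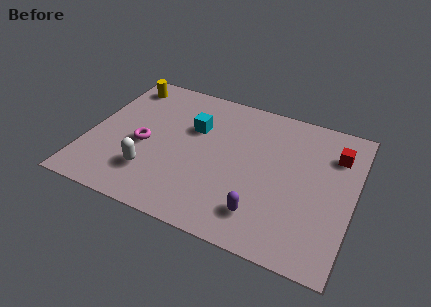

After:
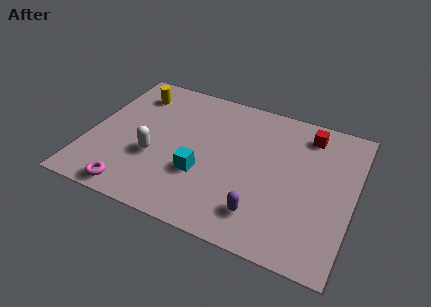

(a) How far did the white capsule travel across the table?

0.9

The white capsule moved from about (2.8, 2.0) to (2.8, 2.9), a distance of √(0.0² + 0.9²) ≈ 0.9.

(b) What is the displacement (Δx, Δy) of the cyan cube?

(0.6, -2.4)

From the two frames, the cyan cube sits at roughly (4.2, 5.1) before and (4.8, 2.7) after.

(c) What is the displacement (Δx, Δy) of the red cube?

(-1.2, 0.7)

The red cube started near (10.0, 5.8) and ended near (8.8, 6.5).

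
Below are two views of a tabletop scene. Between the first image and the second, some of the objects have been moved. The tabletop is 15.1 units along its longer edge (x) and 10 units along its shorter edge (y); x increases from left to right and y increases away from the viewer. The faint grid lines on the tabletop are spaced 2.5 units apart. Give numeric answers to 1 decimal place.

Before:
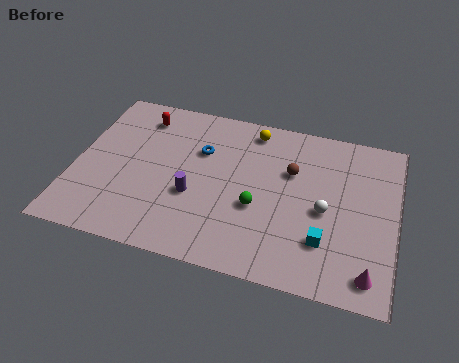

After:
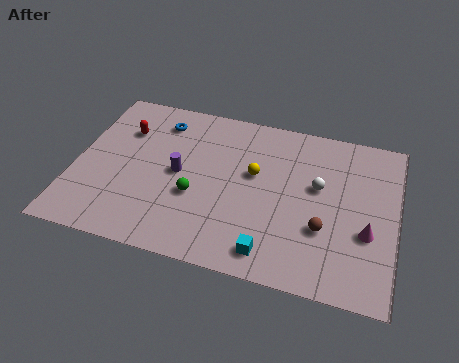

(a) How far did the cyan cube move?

2.7

The cyan cube moved from about (11.9, 2.7) to (9.5, 1.4), a distance of √(2.4² + 1.3²) ≈ 2.7.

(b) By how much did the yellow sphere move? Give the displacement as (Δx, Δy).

(0.3, -2.8)

The yellow sphere was at about (8.1, 8.7) and moved to about (8.4, 5.9).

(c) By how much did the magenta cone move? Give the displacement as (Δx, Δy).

(-0.2, 2.3)

The magenta cone was at about (14.0, 1.4) and moved to about (13.8, 3.7).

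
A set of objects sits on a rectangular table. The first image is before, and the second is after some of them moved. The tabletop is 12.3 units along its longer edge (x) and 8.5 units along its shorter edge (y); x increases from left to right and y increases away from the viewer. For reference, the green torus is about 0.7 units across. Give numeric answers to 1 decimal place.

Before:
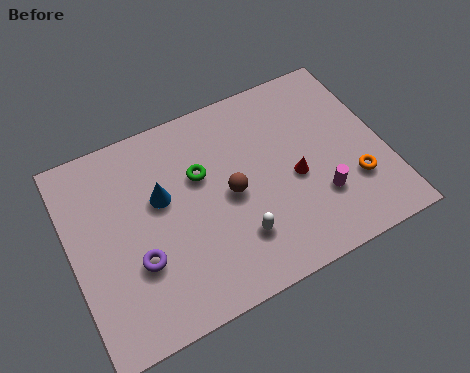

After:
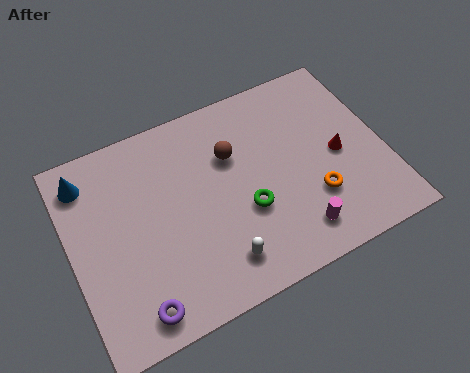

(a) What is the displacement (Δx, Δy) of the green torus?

(1.5, -2.2)

The green torus started near (5.2, 5.4) and ended near (6.7, 3.2).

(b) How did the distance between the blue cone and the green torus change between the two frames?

+5.3

Before: roughly 1.6 units apart; after: 6.9. That's 5.3 units further apart.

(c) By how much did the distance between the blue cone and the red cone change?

+4.8

They were about 5.3 units apart before and 10.1 after — 4.8 units further apart.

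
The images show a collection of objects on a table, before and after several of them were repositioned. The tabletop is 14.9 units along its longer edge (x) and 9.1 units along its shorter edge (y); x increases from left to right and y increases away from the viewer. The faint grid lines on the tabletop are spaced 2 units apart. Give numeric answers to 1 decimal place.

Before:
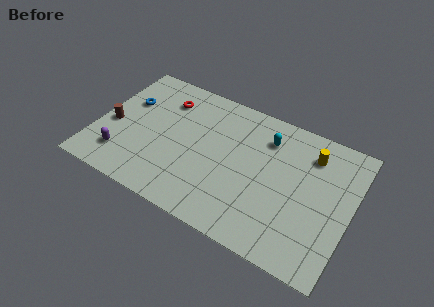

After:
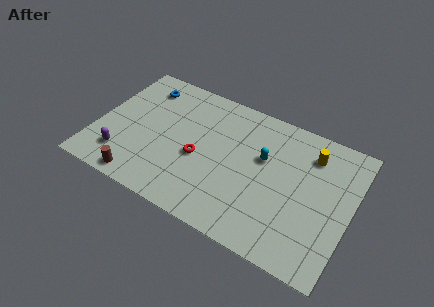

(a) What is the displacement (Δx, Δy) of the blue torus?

(0.7, 1.5)

The blue torus was at about (1.5, 5.9) and moved to about (2.2, 7.4).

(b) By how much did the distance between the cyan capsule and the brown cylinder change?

-1.2

They were about 9.3 units apart before and 8.1 after — 1.2 units closer together.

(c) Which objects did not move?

the yellow cylinder and the purple capsule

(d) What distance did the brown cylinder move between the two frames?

3.7

From (0.9, 3.9) to (3.1, 0.9), the brown cylinder covered √(2.2² + 3.0²) ≈ 3.7 units.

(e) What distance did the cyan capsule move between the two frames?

1.4

The cyan capsule moved from about (9.7, 7.0) to (9.7, 5.6), a distance of √(0.0² + 1.4²) ≈ 1.4.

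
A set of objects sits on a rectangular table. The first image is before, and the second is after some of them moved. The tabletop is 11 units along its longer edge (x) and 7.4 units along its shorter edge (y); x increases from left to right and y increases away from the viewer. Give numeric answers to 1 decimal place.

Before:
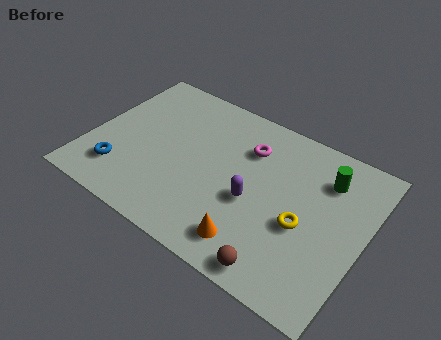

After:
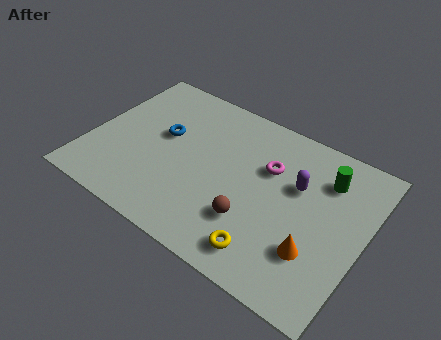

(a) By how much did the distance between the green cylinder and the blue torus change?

-2.1

The distance was about 8.6 in the first image and 6.5 in the second, so they moved 2.1 units closer together.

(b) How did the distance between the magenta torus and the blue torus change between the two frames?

-1.7

They were about 5.9 units apart before and 4.2 after — 1.7 units closer together.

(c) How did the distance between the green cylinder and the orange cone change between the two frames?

-1.4

Before: roughly 4.8 units apart; after: 3.4. That's 1.4 units closer together.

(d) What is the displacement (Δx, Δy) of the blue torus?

(1.3, 2.6)

From the two frames, the blue torus sits at roughly (1.5, 1.7) before and (2.8, 4.3) after.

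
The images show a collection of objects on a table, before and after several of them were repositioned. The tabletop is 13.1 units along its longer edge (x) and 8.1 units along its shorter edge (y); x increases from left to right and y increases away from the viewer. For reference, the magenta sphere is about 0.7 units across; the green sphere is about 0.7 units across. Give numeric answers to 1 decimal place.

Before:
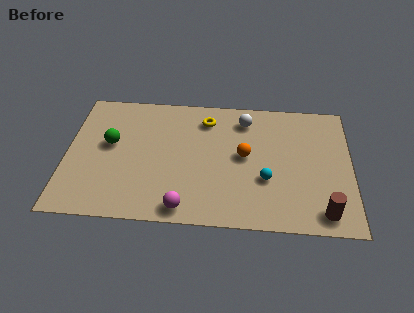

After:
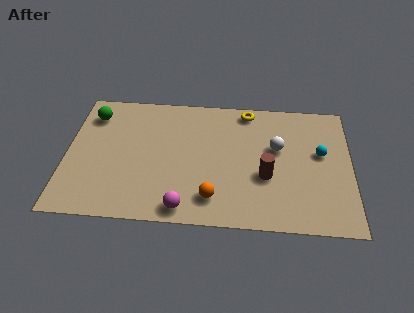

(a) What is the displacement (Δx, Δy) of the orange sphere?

(-1.4, -2.7)

The orange sphere was at about (8.2, 4.3) and moved to about (6.8, 1.6).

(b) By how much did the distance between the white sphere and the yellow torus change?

+0.9

They were about 1.8 units apart before and 2.7 after — 0.9 units further apart.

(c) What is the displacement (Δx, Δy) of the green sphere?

(-0.9, 1.8)

The green sphere was at about (2.0, 4.6) and moved to about (1.1, 6.4).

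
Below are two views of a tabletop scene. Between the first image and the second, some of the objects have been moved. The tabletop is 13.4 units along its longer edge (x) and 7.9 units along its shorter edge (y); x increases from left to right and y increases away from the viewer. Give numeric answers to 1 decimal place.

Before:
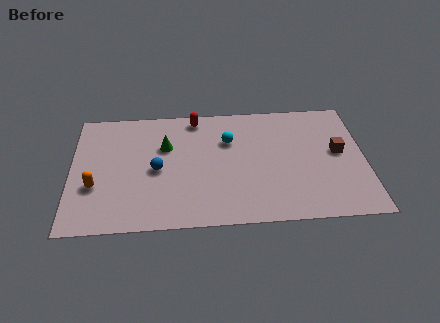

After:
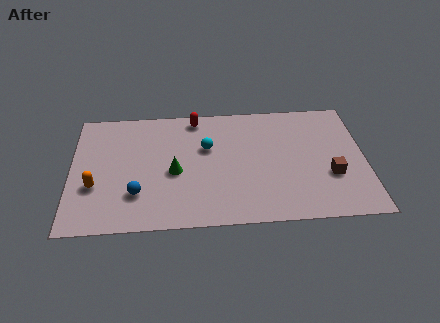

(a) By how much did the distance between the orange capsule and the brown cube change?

-0.5

The distance was about 11.2 in the first image and 10.7 in the second, so they moved 0.5 units closer together.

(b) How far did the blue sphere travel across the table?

1.7

The blue sphere moved from about (3.9, 3.7) to (3.0, 2.2), a distance of √(0.9² + 1.5²) ≈ 1.7.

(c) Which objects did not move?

the red capsule and the orange capsule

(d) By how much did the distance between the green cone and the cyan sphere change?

-0.8

They were about 2.9 units apart before and 2.1 after — 0.8 units closer together.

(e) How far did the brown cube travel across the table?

1.6

The brown cube was near (12.2, 4.3) before and (11.8, 2.8) after, so it travelled √(0.4² + 1.5²) ≈ 1.6 units.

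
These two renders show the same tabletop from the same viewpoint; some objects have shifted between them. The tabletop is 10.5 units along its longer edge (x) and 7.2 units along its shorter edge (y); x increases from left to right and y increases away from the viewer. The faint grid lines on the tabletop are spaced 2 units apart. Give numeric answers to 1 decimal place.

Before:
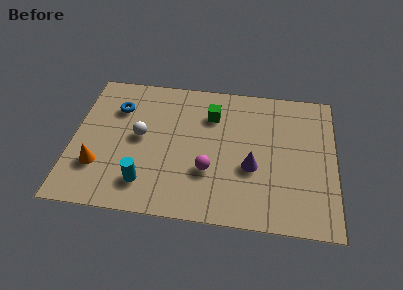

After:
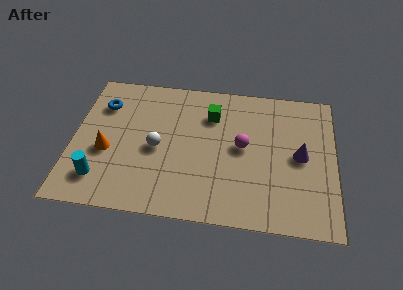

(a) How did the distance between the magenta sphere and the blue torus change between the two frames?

+1.2

Before: roughly 4.7 units apart; after: 5.9. That's 1.2 units further apart.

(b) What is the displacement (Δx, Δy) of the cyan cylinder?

(-1.8, 0.0)

The cyan cylinder started near (3.0, 1.5) and ended near (1.2, 1.5).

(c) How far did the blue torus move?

0.6

The blue torus moved from about (1.7, 5.2) to (1.1, 5.3), a distance of √(0.6² + 0.1²) ≈ 0.6.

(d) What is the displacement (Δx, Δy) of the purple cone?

(1.9, 0.8)

From the two frames, the purple cone sits at roughly (7.2, 2.8) before and (9.1, 3.6) after.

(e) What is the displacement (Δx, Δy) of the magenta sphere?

(1.3, 1.4)

From the two frames, the magenta sphere sits at roughly (5.5, 2.4) before and (6.8, 3.8) after.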